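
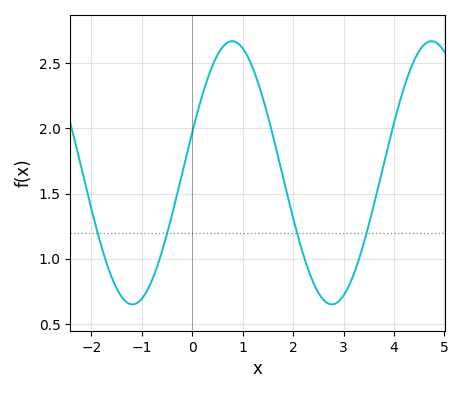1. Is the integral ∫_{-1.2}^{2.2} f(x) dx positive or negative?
positive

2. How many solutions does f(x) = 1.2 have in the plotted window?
4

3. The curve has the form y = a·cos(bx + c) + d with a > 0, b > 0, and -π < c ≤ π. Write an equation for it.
y = 1.01cos(1.6x - 1.3) + 1.66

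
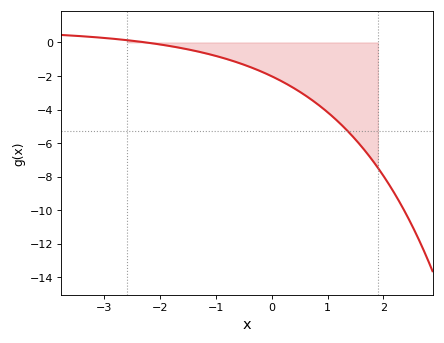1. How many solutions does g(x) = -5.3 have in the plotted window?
1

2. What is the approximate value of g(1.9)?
-7.47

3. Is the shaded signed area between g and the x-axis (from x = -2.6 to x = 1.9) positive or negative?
negative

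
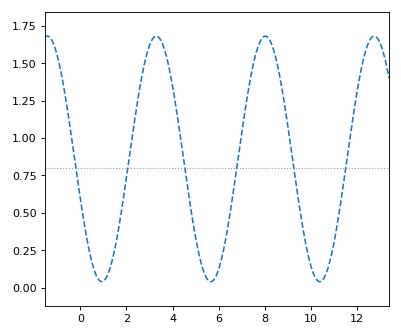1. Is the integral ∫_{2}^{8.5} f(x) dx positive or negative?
positive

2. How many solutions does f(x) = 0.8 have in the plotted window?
6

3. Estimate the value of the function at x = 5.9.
0.08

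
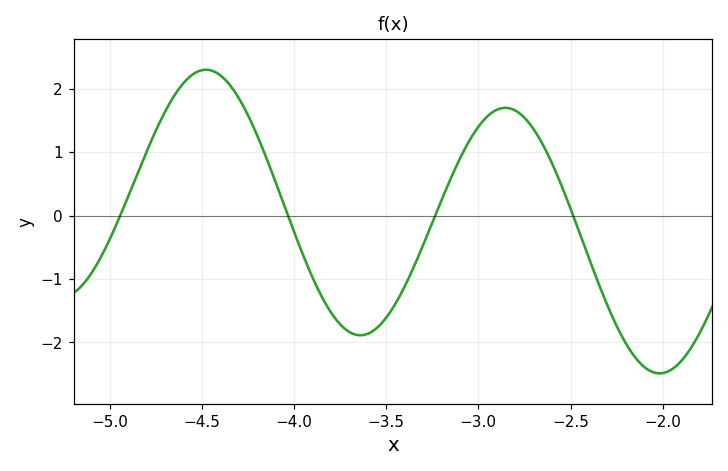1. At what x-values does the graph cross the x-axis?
-4.95, -4.05, -3.25, -2.5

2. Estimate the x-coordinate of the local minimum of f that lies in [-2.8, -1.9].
-2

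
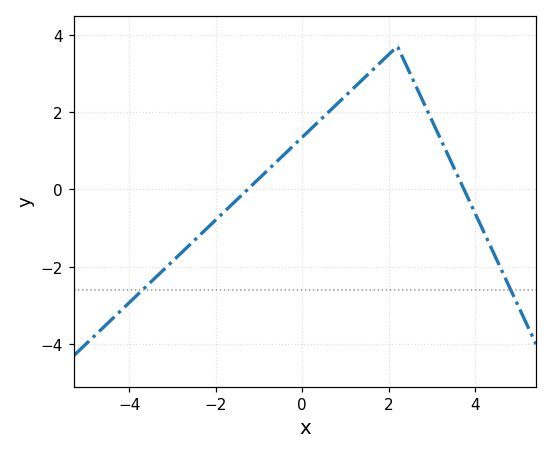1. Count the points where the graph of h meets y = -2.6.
2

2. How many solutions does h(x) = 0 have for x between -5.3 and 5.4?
2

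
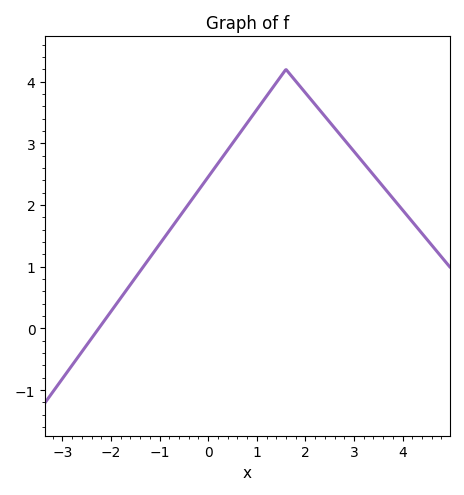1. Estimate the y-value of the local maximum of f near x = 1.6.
4.2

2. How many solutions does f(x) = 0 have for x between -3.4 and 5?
1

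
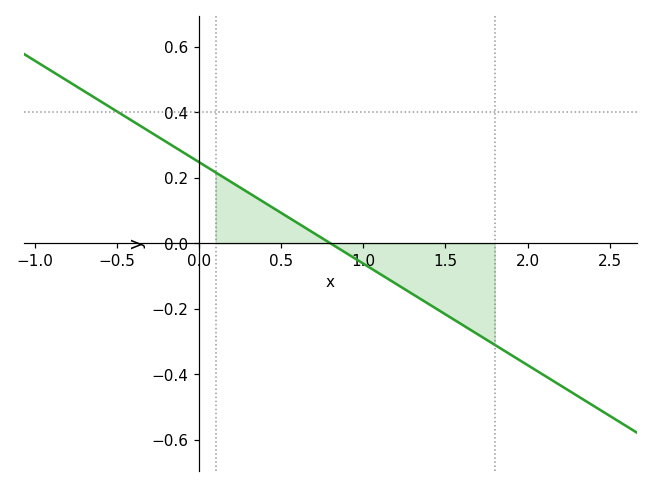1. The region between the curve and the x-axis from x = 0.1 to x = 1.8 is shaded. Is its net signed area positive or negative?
negative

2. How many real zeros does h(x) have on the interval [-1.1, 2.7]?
1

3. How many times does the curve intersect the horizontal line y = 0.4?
1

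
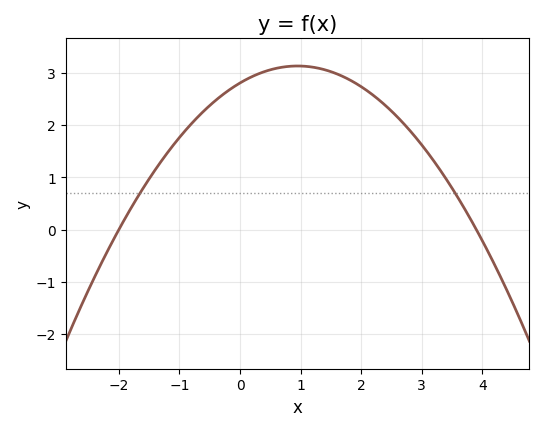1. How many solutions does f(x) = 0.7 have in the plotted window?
2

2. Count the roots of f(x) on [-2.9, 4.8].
2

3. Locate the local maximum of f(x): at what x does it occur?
0.95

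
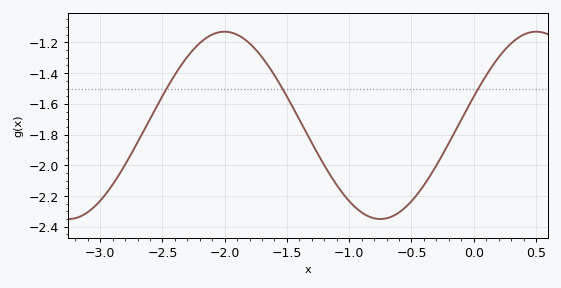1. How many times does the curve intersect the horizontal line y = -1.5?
3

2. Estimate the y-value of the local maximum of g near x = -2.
-1.13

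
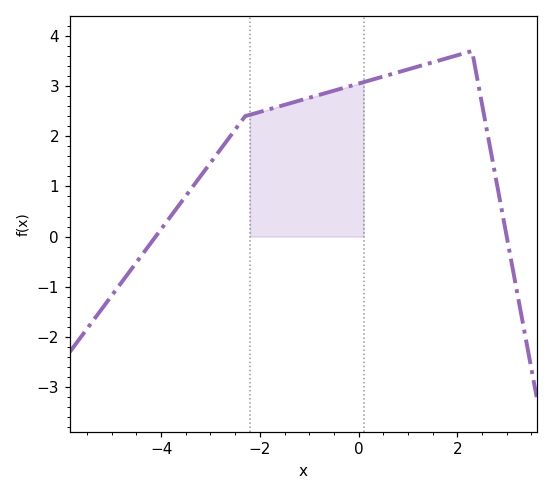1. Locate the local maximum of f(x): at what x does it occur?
2.2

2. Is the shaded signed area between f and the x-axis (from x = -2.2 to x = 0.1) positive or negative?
positive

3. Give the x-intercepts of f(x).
-4.2, 3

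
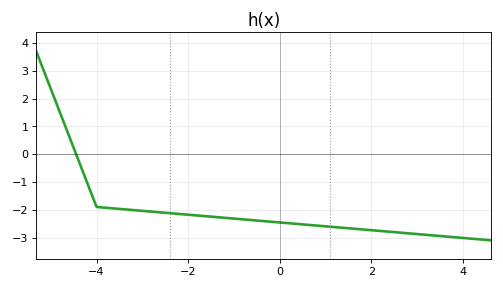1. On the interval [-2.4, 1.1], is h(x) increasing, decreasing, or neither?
decreasing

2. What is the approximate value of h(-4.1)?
-1.5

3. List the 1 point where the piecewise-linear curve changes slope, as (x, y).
(-4, -1.9)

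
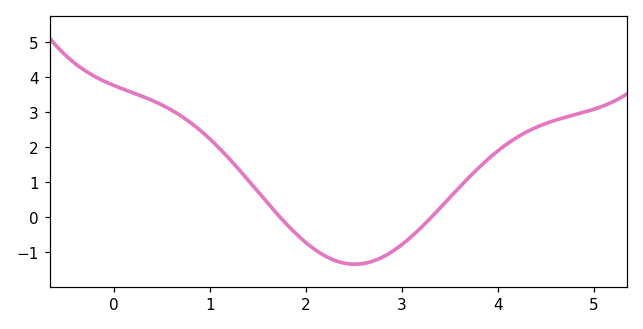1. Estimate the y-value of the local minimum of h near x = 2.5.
-1.34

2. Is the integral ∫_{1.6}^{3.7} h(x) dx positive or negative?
negative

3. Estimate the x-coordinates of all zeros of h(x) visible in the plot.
1.73, 3.3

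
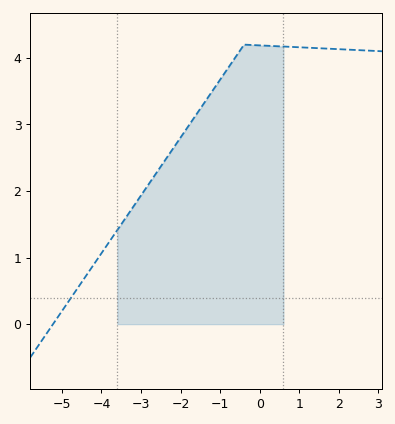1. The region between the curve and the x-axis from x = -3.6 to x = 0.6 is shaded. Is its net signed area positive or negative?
positive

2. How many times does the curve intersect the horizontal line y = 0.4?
1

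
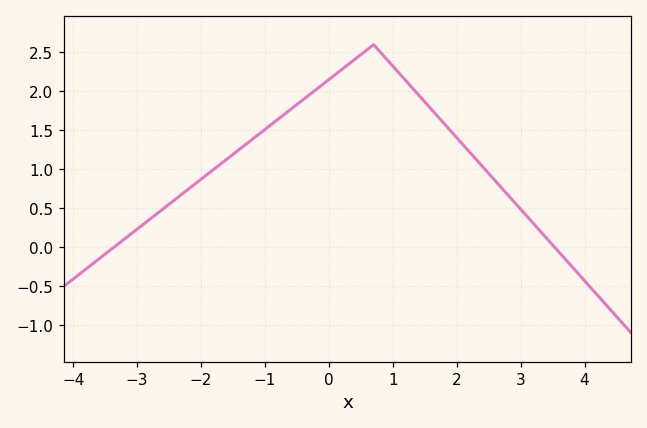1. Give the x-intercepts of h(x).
-3.36, 3.53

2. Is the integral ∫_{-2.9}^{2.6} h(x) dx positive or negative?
positive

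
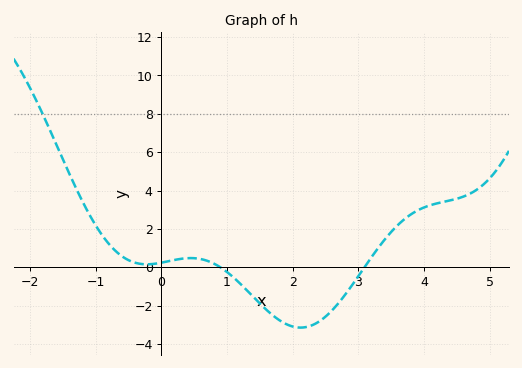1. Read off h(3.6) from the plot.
2.2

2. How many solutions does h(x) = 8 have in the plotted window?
1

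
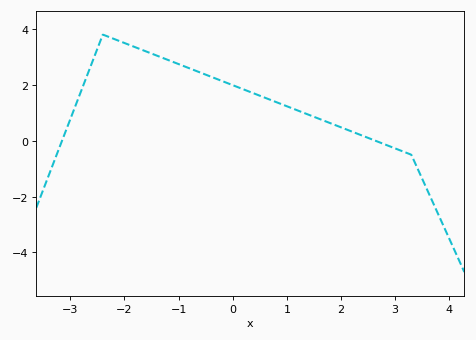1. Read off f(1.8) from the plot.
0.6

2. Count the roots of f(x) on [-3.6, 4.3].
2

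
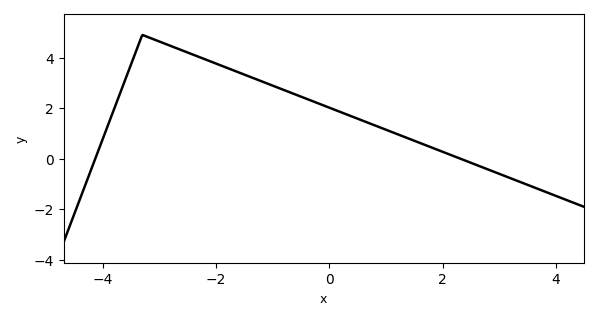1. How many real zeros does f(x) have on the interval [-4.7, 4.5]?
2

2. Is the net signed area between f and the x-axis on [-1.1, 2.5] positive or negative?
positive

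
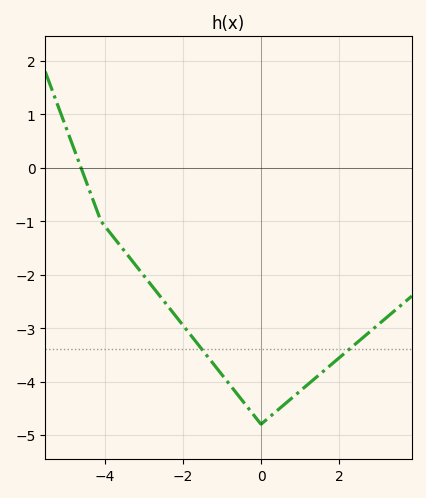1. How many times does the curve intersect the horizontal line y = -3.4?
2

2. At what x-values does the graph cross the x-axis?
-4.6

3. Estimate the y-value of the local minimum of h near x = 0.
-4.8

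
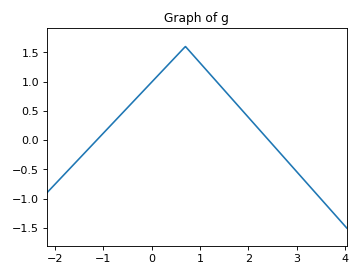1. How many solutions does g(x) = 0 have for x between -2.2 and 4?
2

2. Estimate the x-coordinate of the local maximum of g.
0.699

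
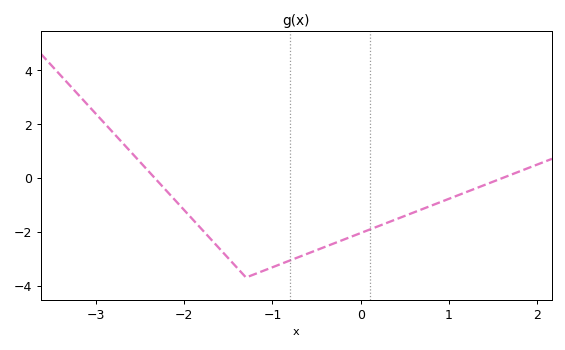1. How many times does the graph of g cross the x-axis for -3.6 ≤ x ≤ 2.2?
2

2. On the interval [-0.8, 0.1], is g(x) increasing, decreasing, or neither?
increasing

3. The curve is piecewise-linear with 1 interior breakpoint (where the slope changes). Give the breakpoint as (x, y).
(-1.3, -3.7)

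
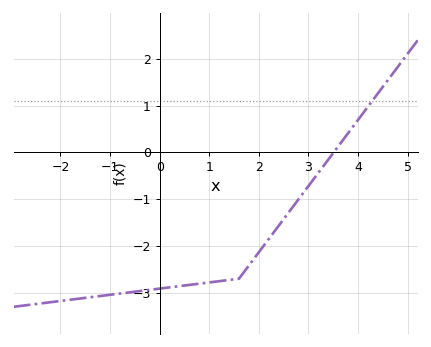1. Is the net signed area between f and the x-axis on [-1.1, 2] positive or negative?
negative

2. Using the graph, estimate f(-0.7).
-3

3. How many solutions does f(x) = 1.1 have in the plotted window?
1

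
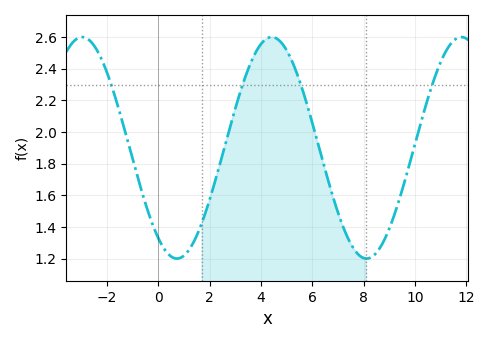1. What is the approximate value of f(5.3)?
2.41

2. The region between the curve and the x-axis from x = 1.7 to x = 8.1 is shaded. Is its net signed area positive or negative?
positive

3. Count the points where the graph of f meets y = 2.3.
4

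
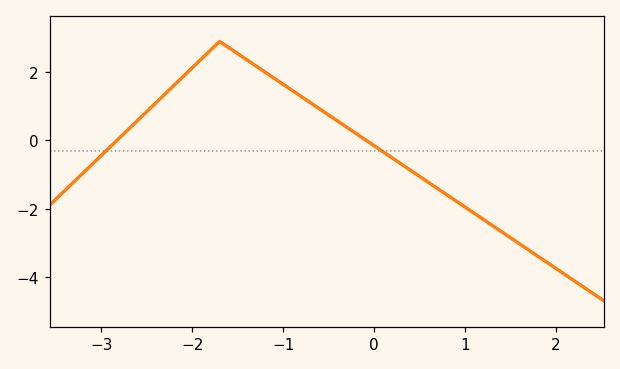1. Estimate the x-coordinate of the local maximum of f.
-1.7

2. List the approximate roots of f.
-2.83, -0.087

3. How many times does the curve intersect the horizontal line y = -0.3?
2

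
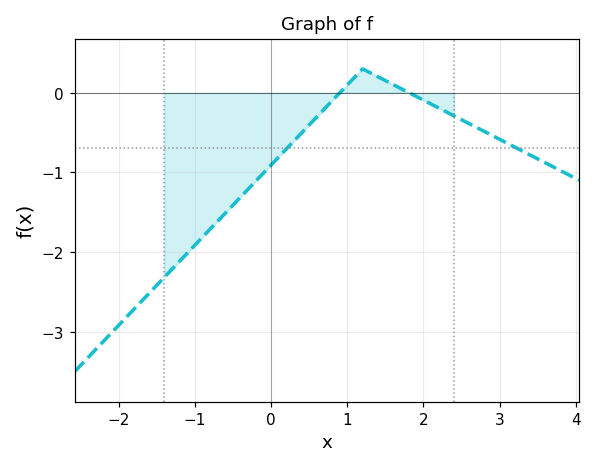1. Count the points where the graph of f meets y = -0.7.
2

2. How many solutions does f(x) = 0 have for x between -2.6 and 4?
2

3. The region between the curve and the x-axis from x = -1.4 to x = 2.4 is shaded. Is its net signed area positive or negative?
negative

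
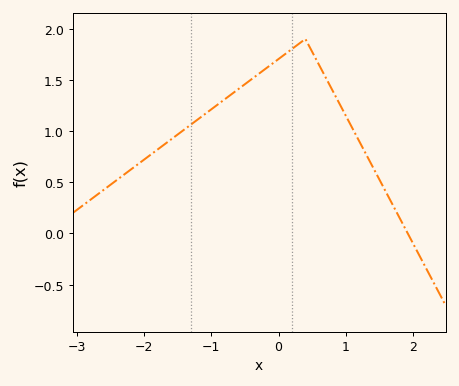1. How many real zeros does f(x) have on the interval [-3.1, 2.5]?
1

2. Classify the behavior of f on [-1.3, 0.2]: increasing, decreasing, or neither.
increasing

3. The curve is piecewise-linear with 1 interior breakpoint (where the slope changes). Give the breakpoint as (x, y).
(0.4, 1.9)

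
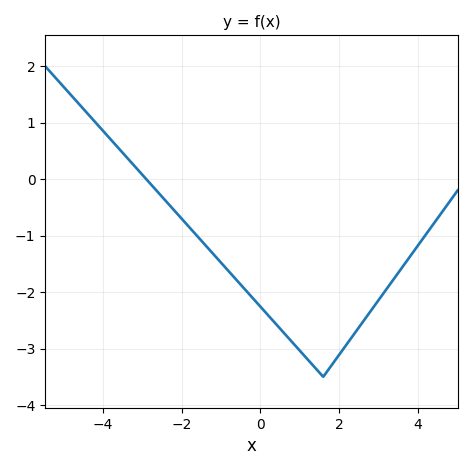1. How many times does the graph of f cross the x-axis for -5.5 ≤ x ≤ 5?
1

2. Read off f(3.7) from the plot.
-1.47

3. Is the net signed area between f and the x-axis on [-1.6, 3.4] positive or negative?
negative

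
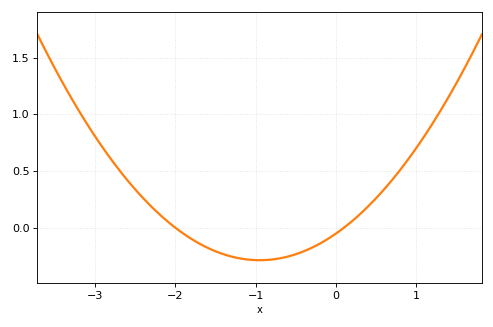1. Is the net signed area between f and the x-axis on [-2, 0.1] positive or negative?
negative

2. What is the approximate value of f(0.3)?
0.12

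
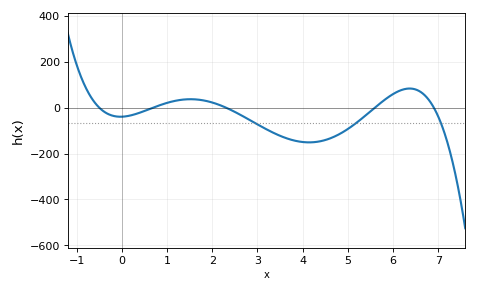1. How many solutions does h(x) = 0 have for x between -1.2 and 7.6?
5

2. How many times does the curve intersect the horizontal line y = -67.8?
3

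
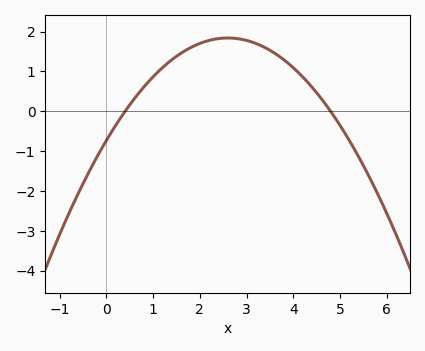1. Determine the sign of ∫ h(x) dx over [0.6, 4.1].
positive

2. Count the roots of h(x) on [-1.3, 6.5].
2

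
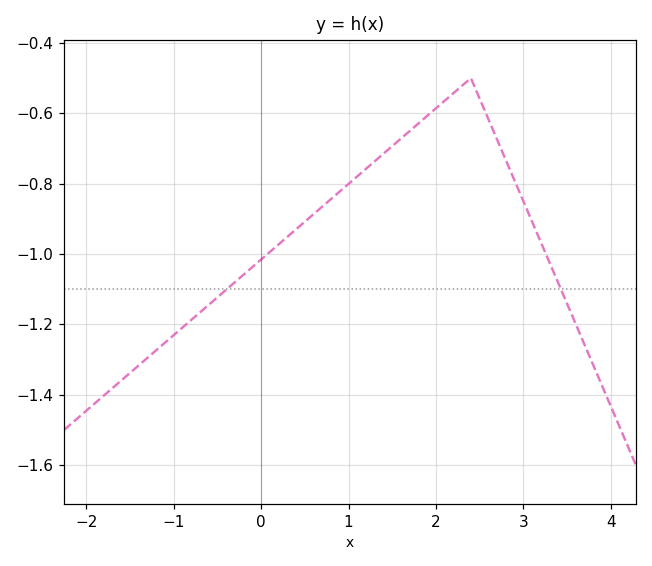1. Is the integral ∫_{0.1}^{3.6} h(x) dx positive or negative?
negative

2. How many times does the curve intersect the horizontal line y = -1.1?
2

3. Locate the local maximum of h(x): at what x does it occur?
2.4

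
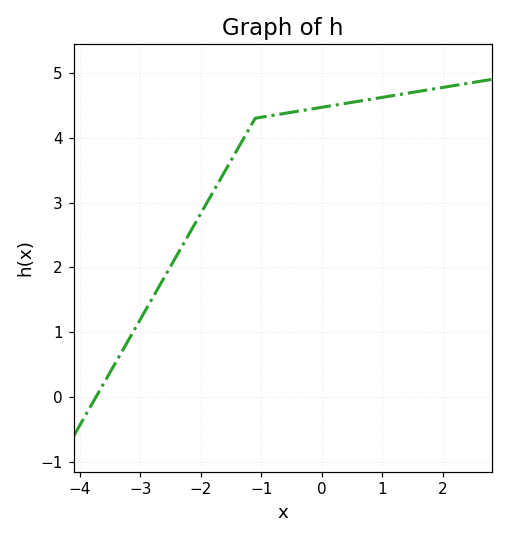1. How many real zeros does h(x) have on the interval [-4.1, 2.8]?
1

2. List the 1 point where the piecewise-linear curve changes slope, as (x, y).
(-1.1, 4.3)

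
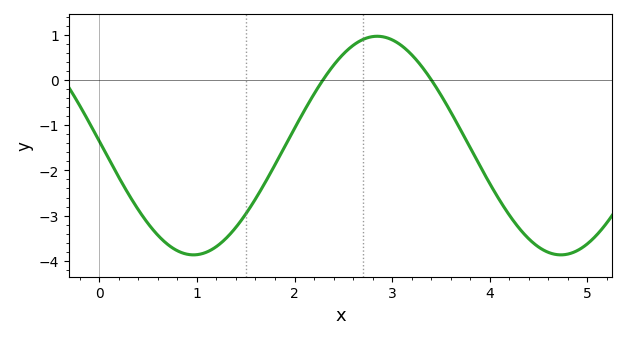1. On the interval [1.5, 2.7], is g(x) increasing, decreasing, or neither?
increasing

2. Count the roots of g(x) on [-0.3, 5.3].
2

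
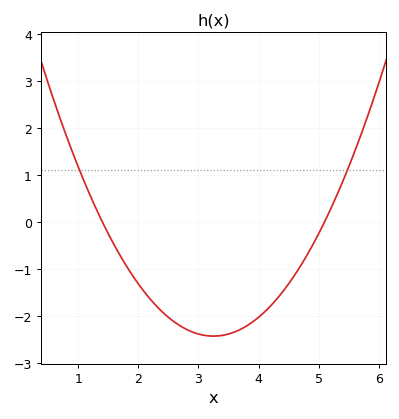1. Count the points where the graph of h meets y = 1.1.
2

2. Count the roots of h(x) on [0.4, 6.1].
2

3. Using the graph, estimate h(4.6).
-1.1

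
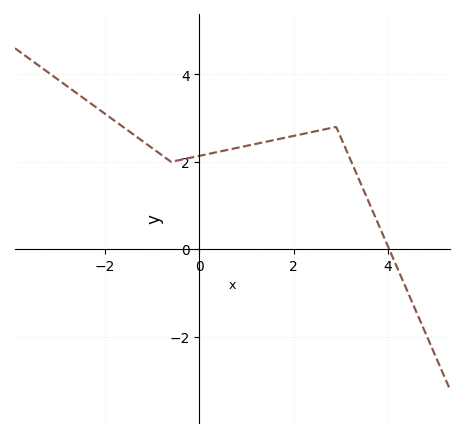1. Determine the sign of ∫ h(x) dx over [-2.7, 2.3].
positive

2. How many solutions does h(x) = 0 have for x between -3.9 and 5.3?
1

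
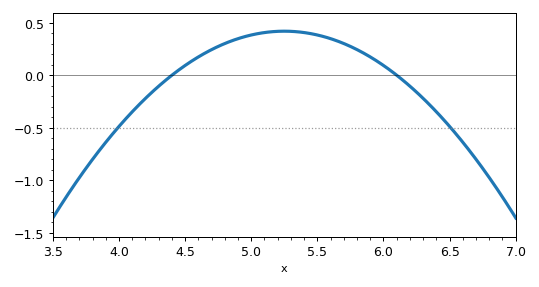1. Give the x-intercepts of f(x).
4.4, 6.1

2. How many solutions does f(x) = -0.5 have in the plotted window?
2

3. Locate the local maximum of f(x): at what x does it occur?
5.25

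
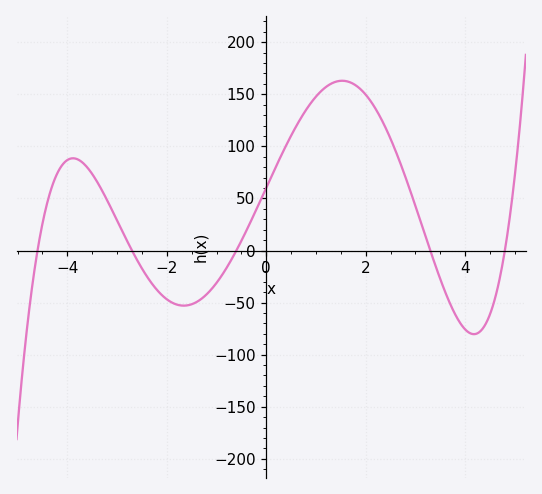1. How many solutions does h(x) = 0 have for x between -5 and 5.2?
5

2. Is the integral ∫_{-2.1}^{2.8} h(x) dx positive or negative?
positive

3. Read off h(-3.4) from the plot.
65.9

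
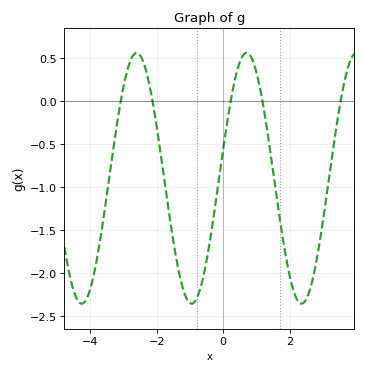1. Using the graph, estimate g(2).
-2.03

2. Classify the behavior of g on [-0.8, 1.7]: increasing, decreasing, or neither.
neither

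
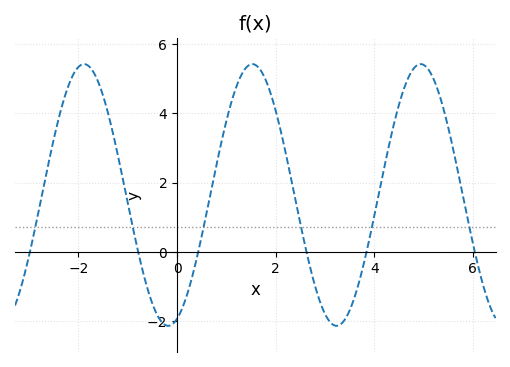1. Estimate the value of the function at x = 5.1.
5.2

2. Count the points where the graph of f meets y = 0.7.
6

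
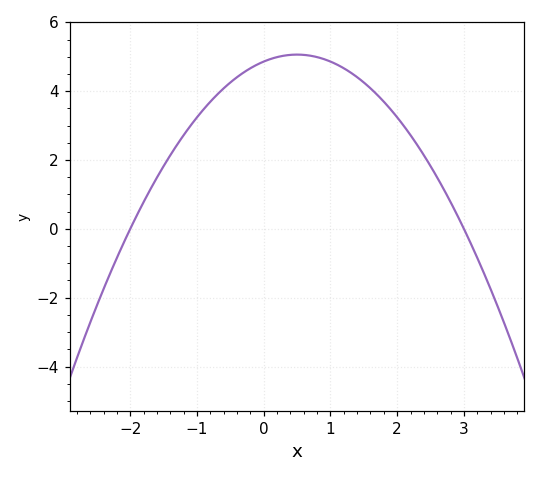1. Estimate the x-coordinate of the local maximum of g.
0.5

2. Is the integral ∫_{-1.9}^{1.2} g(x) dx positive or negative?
positive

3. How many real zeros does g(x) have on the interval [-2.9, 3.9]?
2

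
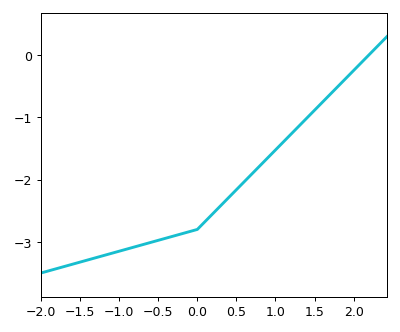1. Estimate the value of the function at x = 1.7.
-0.629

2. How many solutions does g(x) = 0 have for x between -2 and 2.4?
1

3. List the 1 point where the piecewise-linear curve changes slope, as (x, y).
(0, -2.8)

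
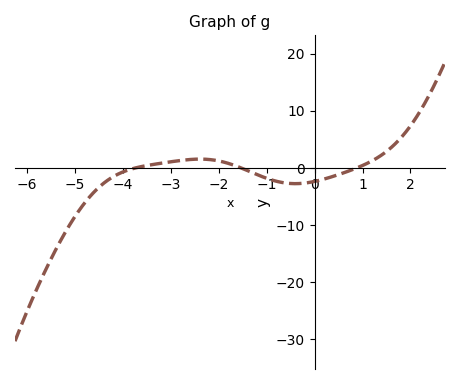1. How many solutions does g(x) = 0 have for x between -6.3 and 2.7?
3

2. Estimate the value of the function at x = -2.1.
1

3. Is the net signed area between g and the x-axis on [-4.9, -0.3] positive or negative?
negative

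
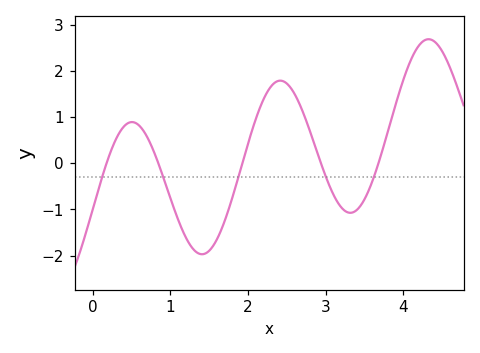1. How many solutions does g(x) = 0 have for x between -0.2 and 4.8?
5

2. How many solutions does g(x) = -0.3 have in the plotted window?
5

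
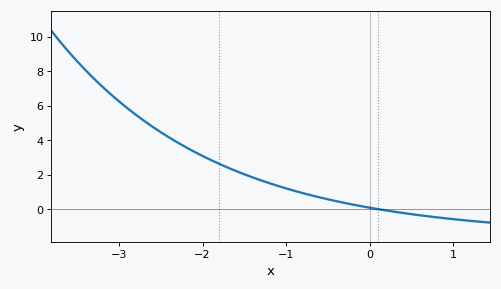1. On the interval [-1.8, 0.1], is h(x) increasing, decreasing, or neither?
decreasing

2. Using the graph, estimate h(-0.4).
0.469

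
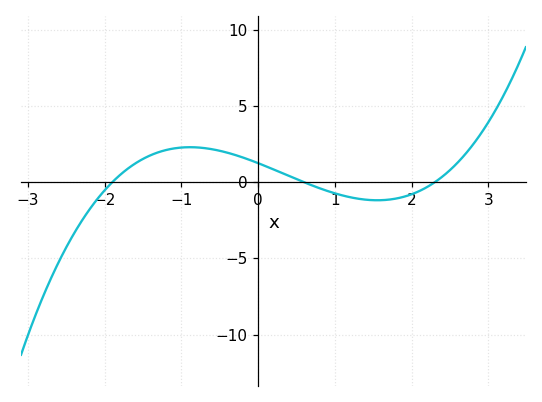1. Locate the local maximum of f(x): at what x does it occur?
-0.885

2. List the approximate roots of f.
-1.9, 0.6, 2.3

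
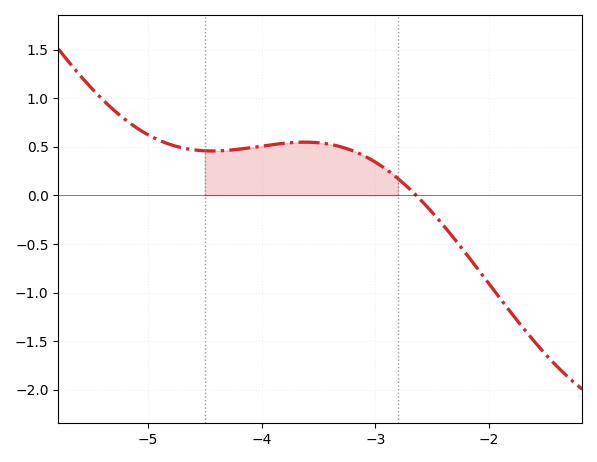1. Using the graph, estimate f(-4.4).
0.45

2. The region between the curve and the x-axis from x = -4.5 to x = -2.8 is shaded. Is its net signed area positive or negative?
positive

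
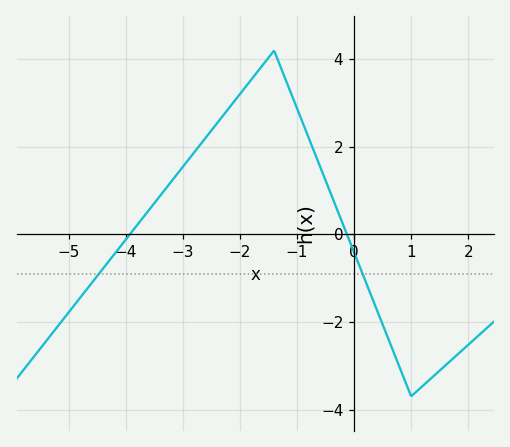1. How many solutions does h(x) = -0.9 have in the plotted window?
2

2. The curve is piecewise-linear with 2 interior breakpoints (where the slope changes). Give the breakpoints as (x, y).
(-1.4, 4.2); (1, -3.7)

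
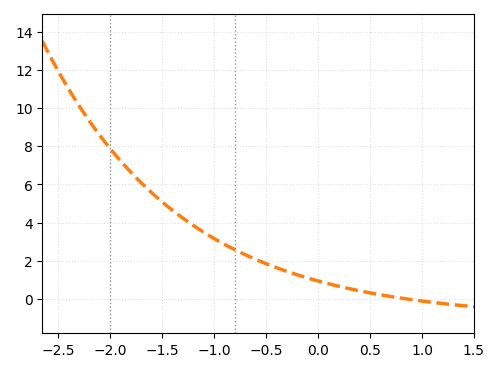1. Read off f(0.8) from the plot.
0.028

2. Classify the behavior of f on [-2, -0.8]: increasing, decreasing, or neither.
decreasing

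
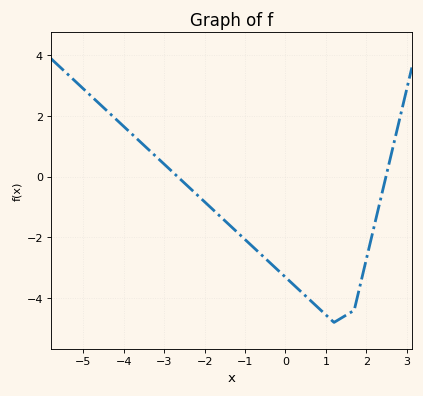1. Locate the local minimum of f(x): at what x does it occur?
1.2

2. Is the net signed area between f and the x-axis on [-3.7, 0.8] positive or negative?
negative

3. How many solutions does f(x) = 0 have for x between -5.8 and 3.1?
2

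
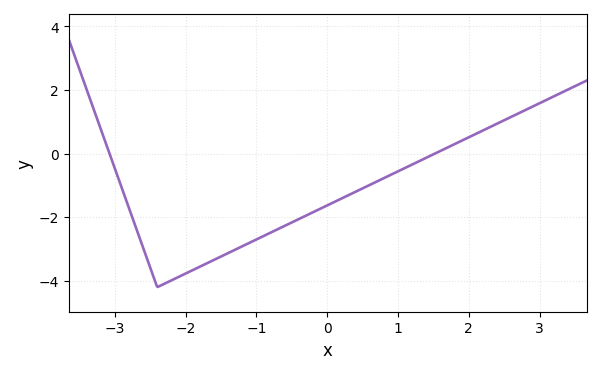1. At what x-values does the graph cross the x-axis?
-3.1, 1.5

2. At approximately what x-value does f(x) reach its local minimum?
-2.4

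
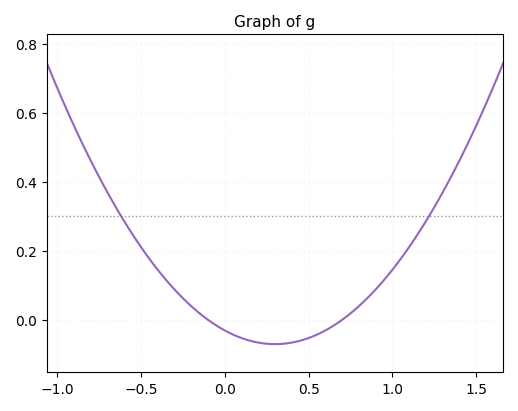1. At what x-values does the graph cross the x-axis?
-0.1, 0.7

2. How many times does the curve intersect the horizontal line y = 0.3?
2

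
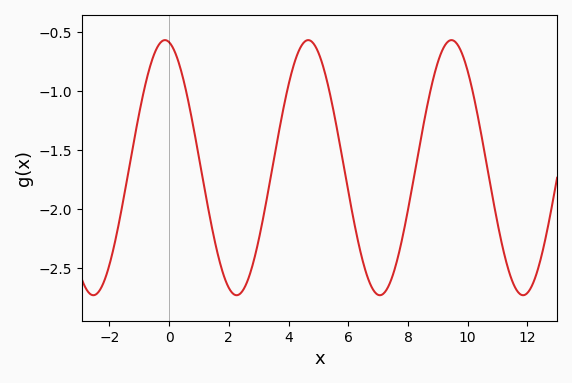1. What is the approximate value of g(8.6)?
-1.2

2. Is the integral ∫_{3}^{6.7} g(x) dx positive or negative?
negative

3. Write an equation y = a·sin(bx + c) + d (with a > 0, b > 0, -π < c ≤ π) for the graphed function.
y = 1.08sin(1.3x + 1.8) - 1.65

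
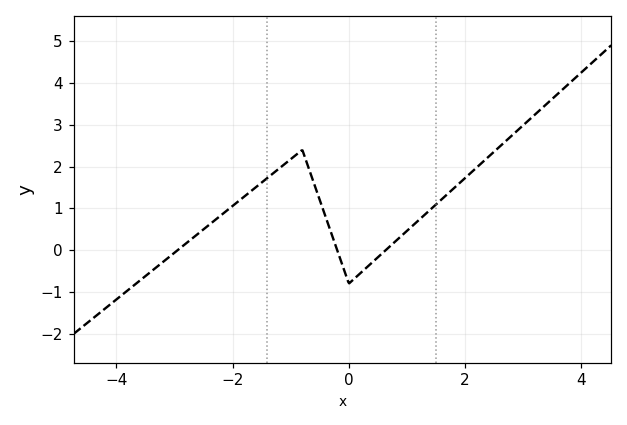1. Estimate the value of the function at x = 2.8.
2.7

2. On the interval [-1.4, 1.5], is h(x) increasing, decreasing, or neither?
neither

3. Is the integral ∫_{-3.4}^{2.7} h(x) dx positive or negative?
positive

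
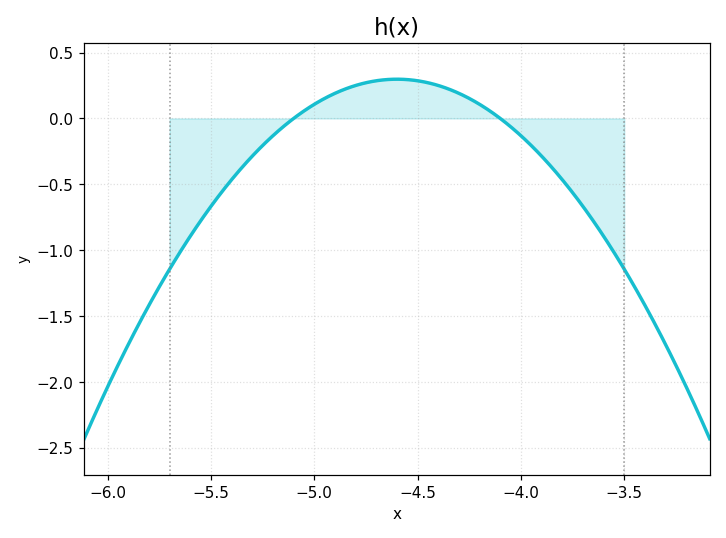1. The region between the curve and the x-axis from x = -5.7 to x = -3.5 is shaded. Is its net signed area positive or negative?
negative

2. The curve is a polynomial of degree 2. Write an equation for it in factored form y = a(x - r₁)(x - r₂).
y = -1.19(x + 5.1)(x + 4.1)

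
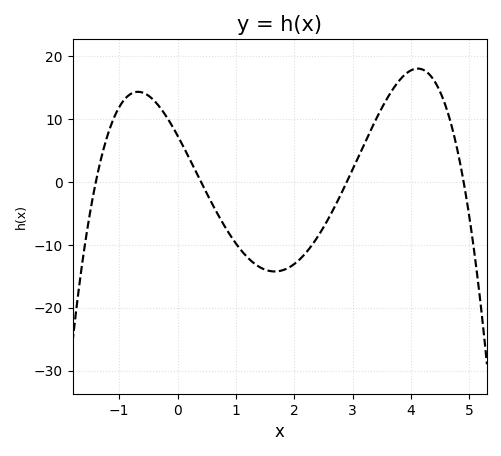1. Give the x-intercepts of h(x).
-1.4, 0.4, 2.9, 4.9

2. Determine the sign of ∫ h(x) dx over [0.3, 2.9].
negative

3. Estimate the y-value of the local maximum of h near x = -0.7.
14.3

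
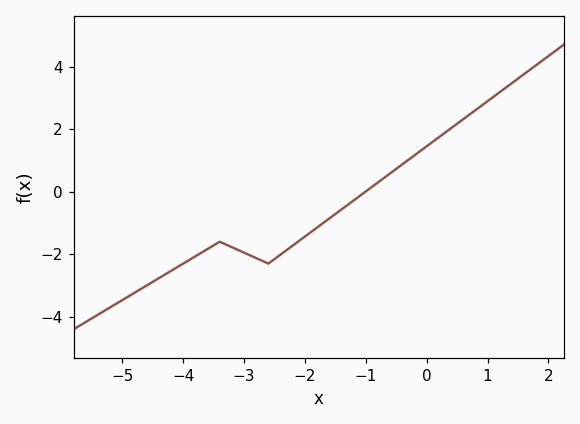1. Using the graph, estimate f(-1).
0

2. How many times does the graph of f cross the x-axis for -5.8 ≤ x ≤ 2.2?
1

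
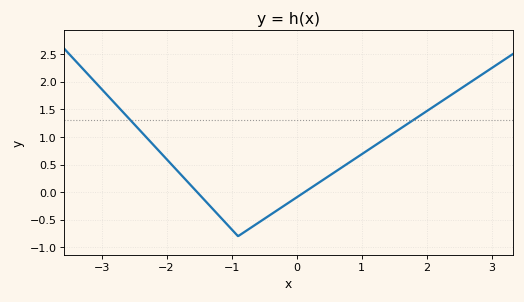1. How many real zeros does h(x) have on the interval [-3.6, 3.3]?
2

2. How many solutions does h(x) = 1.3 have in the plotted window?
2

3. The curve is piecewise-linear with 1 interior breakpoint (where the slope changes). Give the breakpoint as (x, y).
(-0.9, -0.8)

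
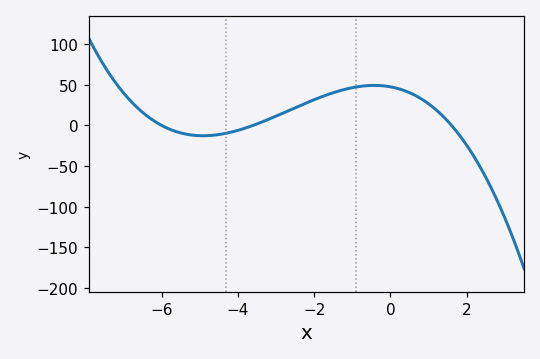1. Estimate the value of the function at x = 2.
-25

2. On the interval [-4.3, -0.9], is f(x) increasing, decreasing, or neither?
increasing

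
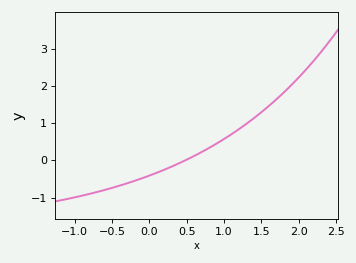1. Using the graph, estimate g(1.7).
1.6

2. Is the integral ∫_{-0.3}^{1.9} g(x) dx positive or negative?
positive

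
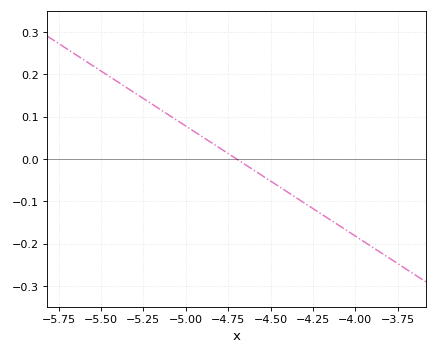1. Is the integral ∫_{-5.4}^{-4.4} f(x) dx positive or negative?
positive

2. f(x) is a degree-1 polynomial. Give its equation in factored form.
y = -0.26(x + 4.7)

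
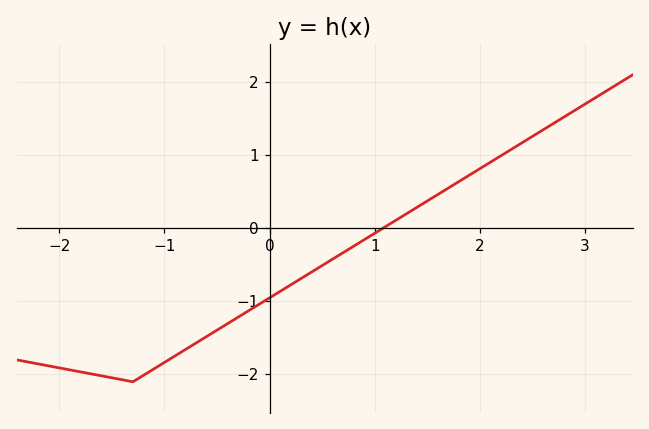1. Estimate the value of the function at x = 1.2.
0.1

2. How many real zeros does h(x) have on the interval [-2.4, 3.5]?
1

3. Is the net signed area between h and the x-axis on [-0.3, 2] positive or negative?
negative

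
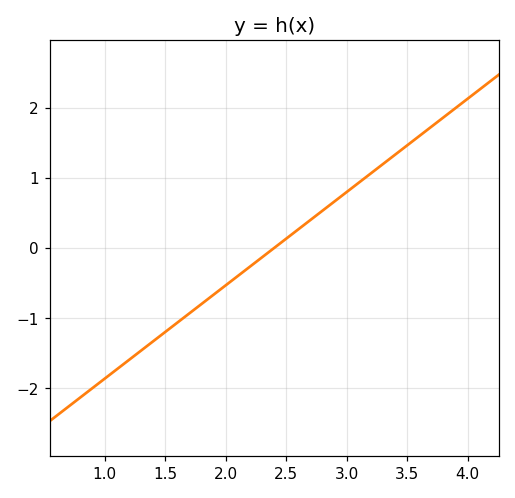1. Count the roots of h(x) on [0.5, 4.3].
1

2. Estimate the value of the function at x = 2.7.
0.399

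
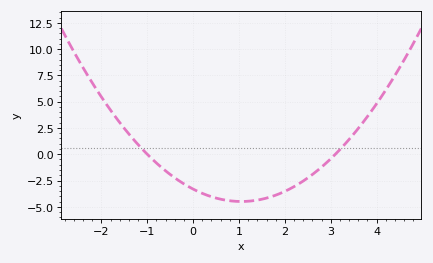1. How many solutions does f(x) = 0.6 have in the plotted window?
2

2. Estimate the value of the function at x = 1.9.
-3.8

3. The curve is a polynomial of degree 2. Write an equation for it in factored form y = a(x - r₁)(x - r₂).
y = 1.07(x + 1)(x - 3.1)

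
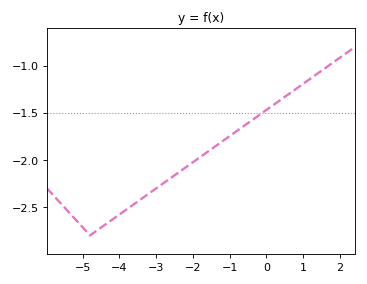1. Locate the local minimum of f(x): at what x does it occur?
-4.8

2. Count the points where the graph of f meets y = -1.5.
1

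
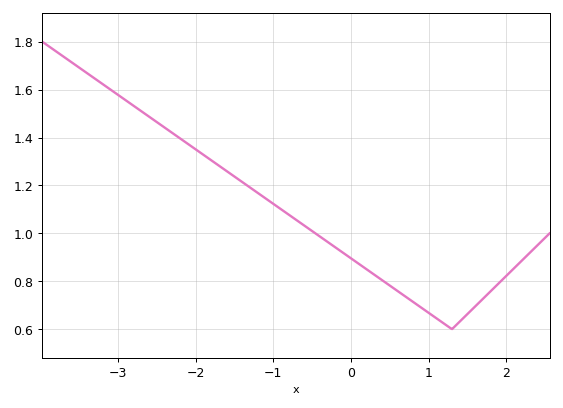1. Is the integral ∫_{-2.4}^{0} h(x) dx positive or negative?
positive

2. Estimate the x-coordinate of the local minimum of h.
1.3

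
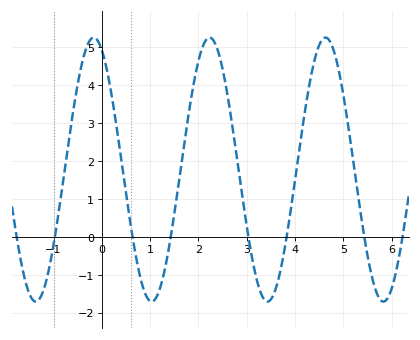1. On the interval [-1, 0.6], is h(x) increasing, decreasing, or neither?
neither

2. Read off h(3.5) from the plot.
-1.6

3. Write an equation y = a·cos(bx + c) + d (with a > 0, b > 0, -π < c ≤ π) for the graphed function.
y = 3.48cos(2.6x + 0.44) + 1.77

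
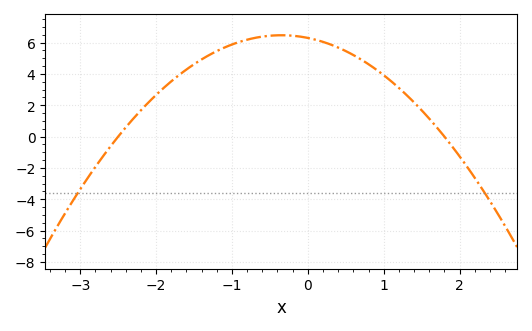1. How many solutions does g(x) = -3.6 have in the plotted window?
2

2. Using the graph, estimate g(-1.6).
4.28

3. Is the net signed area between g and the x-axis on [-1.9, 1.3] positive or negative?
positive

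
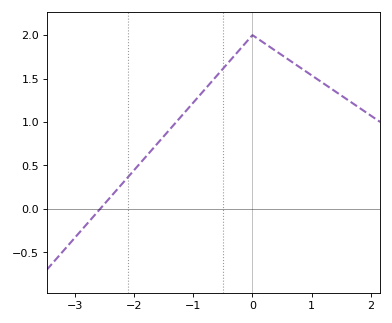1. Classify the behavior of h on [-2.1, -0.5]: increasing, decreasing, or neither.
increasing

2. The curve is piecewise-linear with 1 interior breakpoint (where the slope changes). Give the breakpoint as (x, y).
(0, 2)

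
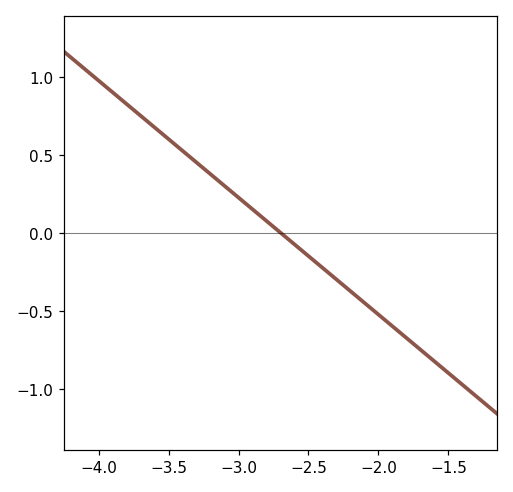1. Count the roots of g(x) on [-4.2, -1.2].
1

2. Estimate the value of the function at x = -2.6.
-0.1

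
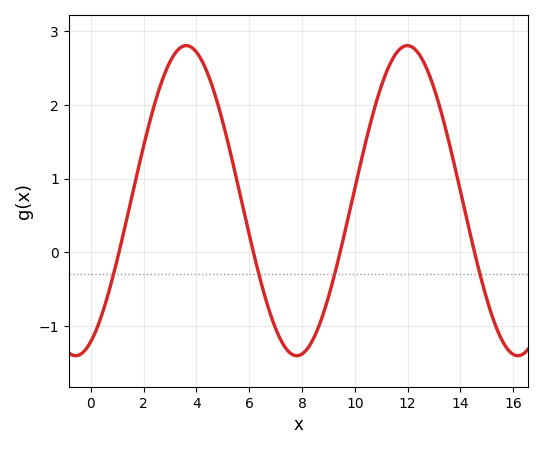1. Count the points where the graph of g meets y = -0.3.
4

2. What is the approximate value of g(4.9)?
1.9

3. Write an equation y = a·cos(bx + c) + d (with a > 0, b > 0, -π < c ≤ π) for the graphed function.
y = 2.1cos(0.75x - 2.71) + 0.7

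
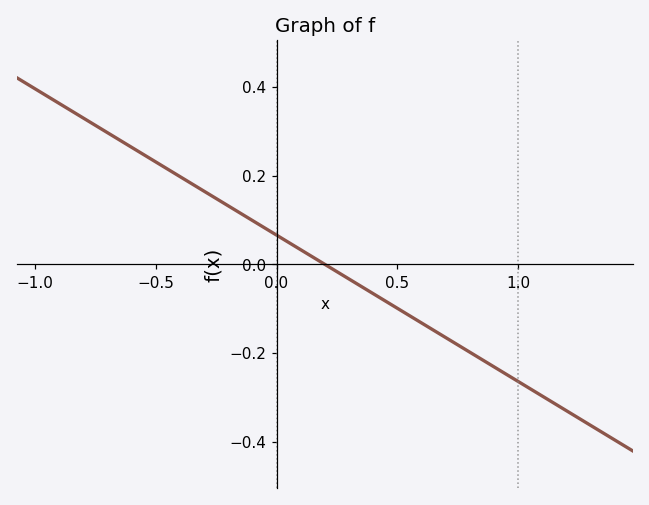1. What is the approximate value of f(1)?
-0.264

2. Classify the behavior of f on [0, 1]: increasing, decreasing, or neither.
decreasing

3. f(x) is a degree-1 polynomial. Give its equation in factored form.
y = -0.33(x - 0.2)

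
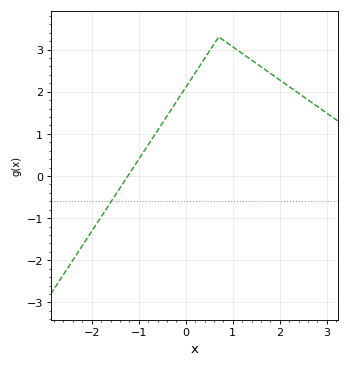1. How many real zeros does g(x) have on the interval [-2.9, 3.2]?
1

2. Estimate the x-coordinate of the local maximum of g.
0.7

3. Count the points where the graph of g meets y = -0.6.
1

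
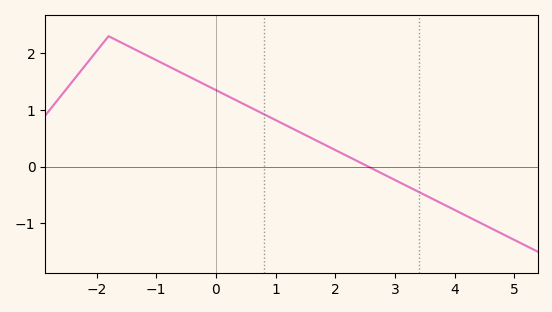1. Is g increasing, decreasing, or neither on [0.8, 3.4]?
decreasing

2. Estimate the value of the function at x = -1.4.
2.1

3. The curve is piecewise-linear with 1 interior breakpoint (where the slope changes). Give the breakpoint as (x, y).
(-1.8, 2.3)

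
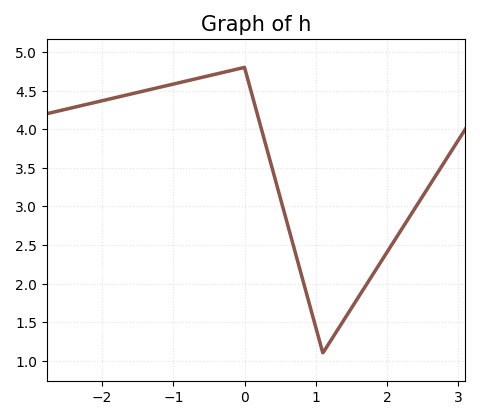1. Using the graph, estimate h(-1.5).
4.5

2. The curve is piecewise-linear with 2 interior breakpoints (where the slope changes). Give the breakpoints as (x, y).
(0, 4.8); (1.1, 1.1)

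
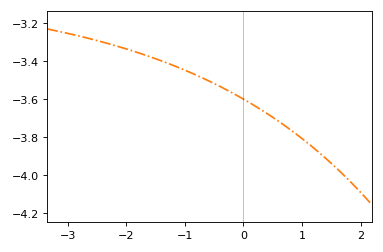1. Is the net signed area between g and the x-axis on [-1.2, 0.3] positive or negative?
negative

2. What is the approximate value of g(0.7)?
-3.74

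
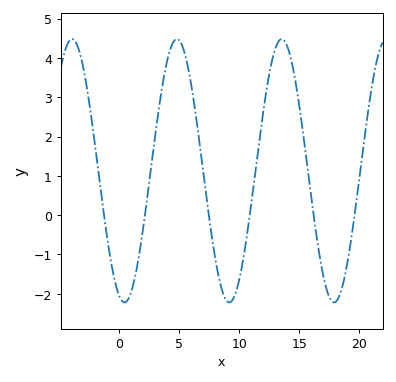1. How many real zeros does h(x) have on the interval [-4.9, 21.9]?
6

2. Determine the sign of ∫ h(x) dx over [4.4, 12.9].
positive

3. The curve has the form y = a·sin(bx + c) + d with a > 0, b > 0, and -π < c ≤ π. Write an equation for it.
y = 3.35sin(0.72x - 1.89) + 1.13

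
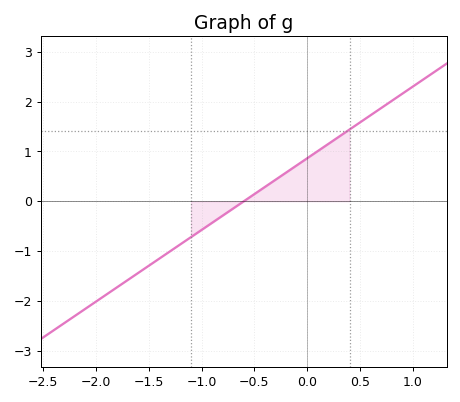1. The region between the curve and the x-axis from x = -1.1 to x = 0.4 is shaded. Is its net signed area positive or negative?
positive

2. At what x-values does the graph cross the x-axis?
-0.6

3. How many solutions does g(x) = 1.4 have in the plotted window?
1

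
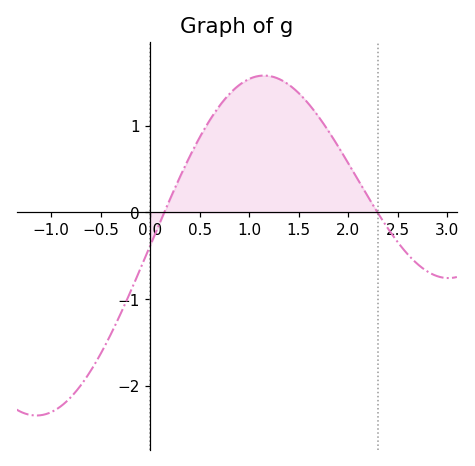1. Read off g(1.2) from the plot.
1.6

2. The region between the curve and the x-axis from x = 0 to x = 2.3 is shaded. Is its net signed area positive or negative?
positive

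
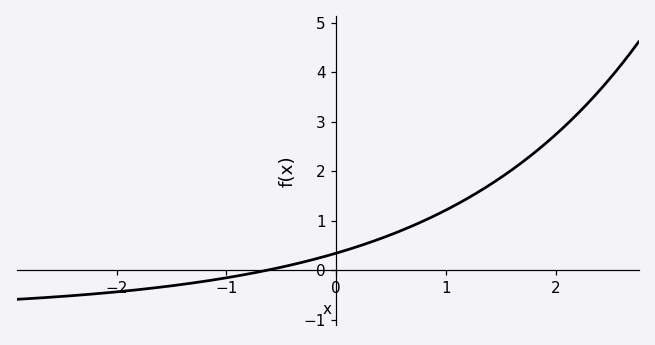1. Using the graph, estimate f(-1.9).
-0.42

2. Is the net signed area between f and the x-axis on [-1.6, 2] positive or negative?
positive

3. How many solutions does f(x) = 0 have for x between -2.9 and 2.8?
1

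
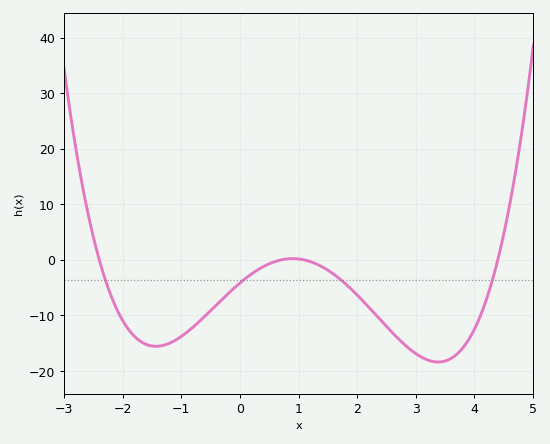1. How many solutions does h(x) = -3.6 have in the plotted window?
4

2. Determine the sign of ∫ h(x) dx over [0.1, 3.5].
negative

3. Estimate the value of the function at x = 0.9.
0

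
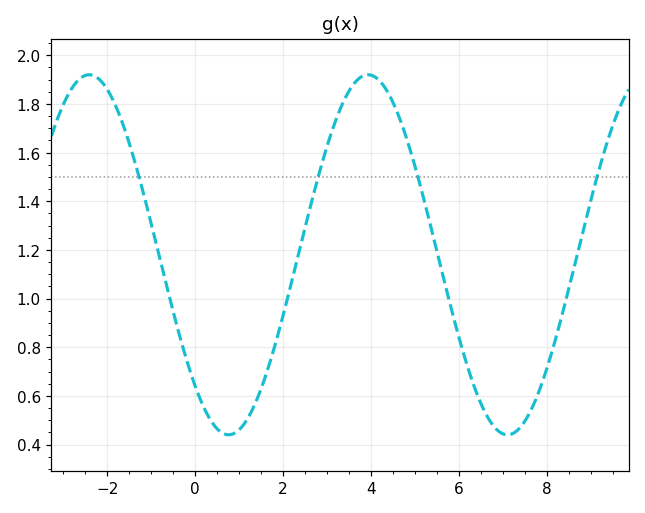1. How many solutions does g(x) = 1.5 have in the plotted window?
4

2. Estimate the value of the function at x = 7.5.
0.496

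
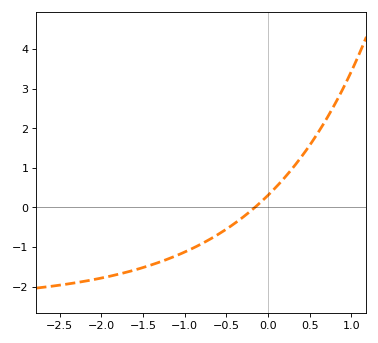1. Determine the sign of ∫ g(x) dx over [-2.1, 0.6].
negative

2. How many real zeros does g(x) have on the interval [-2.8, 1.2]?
1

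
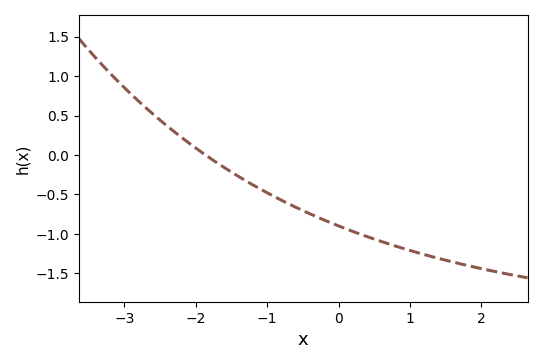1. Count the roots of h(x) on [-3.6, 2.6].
1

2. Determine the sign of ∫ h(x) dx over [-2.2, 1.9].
negative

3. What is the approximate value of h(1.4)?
-1.3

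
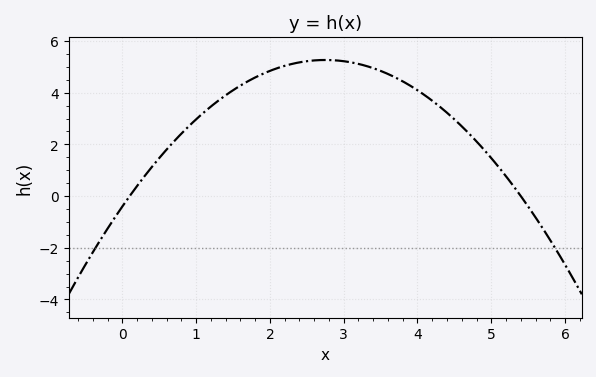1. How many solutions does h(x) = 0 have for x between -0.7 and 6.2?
2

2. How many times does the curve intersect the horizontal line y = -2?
2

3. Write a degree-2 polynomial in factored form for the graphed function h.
y = -0.75(x - 0.1)(x - 5.4)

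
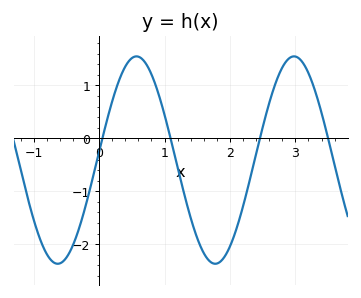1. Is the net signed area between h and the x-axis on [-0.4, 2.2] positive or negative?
negative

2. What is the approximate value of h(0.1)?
0.244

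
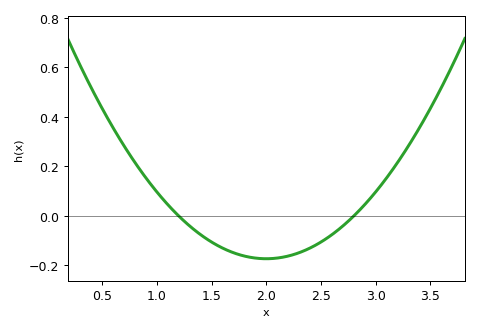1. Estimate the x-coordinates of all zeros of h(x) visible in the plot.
1.2, 2.8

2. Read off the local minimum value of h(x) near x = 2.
-0.173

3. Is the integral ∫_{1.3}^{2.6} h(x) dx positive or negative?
negative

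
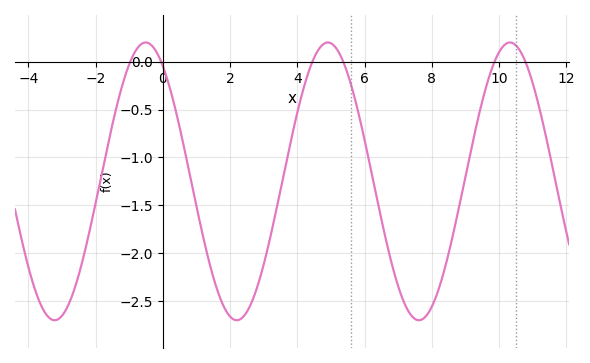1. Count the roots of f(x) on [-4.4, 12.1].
6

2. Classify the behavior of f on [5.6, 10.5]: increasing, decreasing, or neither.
neither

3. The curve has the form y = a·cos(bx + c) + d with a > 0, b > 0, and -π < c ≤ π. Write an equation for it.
y = 1.45cos(1.2x + 0.59) - 1.25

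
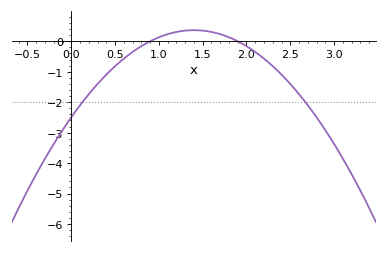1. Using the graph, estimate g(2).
-0.161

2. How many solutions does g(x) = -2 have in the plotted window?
2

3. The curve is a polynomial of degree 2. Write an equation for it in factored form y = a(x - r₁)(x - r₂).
y = -1.46(x - 0.9)(x - 1.9)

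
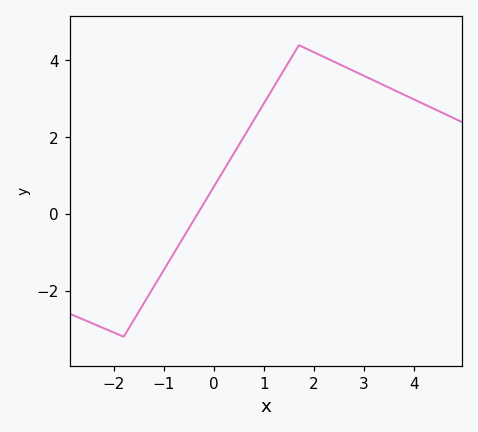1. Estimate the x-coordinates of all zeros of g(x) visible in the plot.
-0.4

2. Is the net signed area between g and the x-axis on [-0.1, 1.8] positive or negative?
positive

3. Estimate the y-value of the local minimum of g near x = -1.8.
-3.2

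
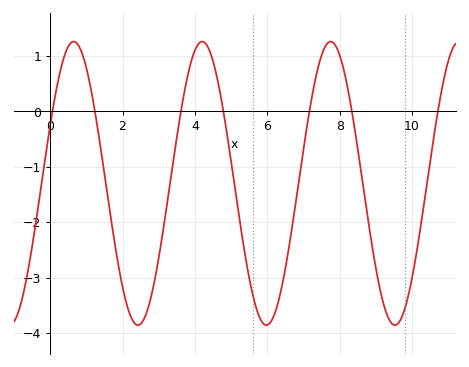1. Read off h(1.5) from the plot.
-1.1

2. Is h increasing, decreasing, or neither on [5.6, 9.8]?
neither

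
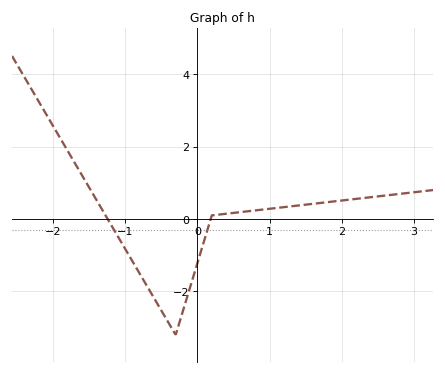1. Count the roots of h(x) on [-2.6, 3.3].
2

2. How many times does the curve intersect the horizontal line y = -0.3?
2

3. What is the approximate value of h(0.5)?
0.2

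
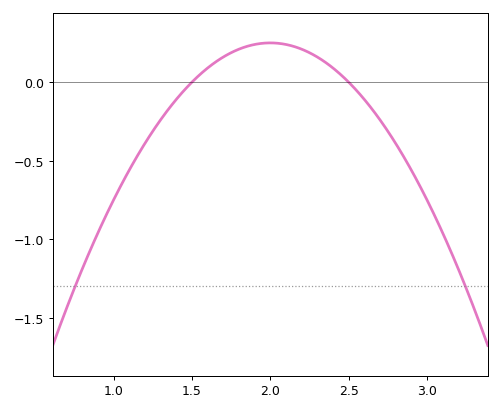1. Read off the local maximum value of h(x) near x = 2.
0.25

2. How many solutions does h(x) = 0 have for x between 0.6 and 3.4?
2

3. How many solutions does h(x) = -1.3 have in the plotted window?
2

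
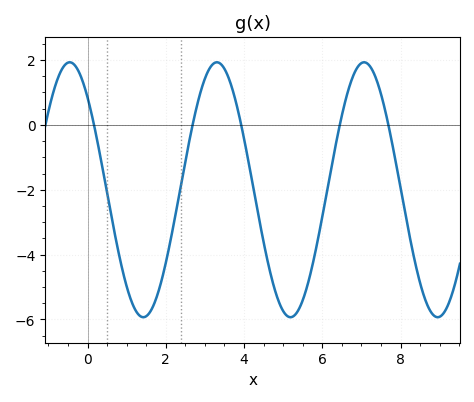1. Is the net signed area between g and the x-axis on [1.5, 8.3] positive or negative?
negative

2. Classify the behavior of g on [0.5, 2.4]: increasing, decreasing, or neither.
neither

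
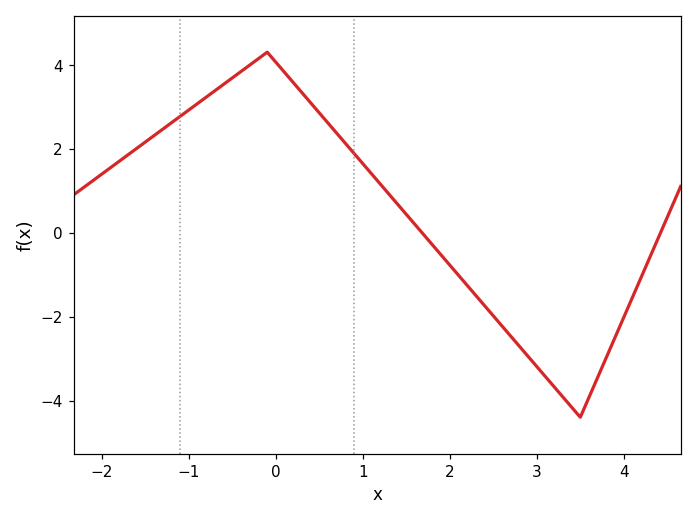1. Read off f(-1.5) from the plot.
2.16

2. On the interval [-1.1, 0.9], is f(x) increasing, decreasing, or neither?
neither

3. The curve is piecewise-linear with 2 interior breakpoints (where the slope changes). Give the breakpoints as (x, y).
(-0.1, 4.3); (3.5, -4.4)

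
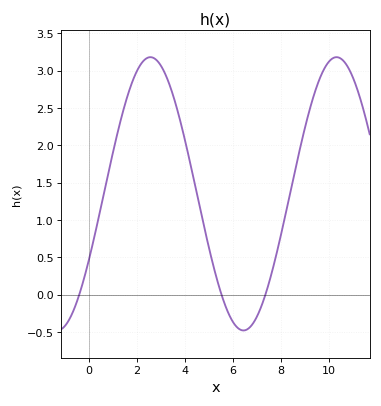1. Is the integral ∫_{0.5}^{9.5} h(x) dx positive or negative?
positive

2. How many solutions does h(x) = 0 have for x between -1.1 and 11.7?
3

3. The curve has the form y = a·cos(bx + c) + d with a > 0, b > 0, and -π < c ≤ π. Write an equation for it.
y = 1.83cos(0.81x - 2.08) + 1.35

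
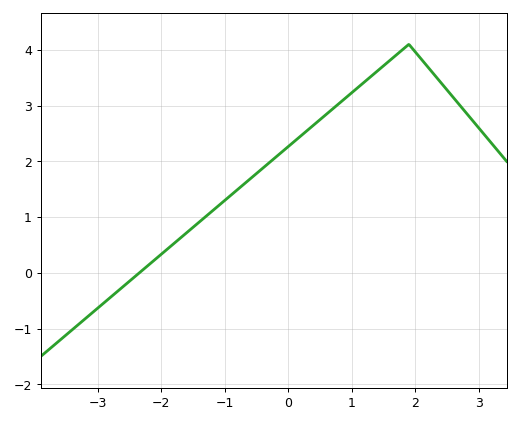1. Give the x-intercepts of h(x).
-2.34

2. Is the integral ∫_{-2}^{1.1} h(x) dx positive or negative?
positive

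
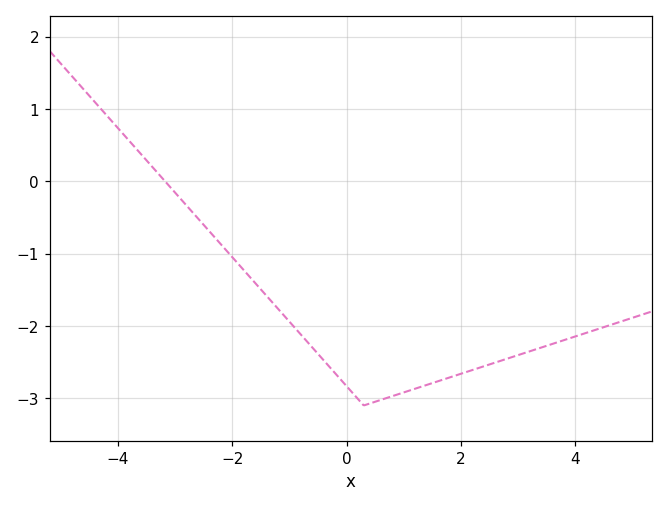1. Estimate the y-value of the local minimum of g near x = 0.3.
-3.1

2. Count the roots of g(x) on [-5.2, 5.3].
1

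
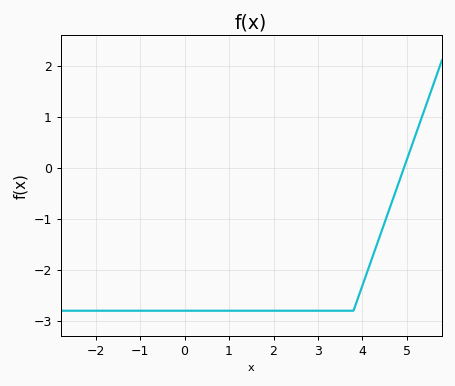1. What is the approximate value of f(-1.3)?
-2.8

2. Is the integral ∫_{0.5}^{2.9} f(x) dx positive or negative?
negative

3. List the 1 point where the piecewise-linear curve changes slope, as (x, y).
(3.8, -2.8)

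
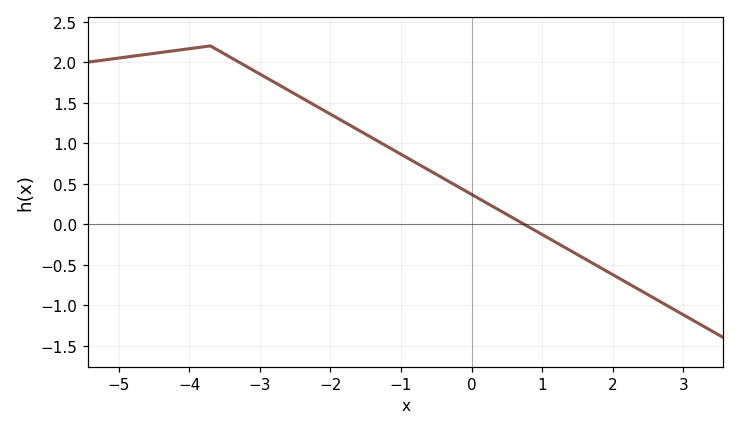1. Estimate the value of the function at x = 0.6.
0.05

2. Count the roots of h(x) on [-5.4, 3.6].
1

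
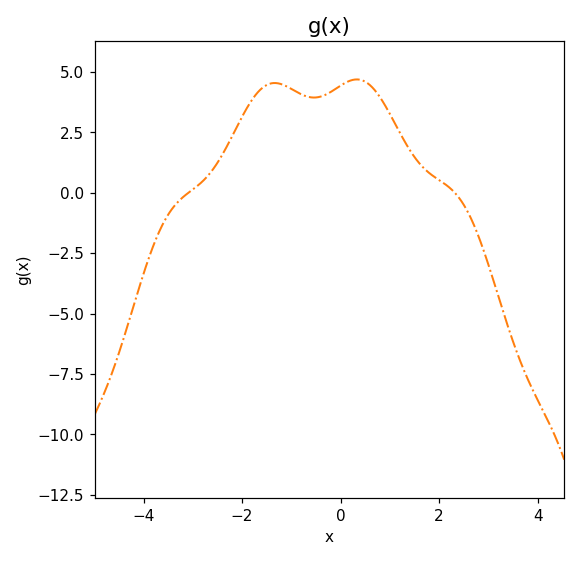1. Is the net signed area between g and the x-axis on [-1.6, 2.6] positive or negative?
positive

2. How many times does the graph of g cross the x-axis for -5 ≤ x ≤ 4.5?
2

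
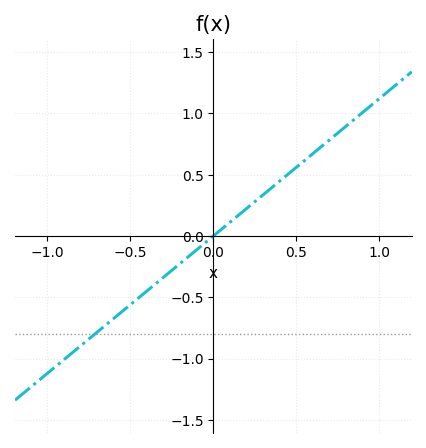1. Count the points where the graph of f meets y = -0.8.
1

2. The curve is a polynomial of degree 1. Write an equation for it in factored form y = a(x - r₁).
y = 1.12(x - 0)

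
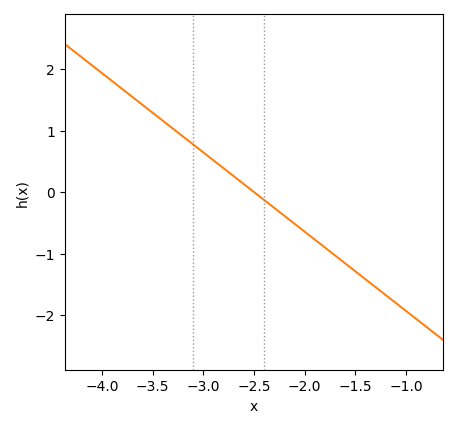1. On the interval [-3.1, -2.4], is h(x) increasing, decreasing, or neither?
decreasing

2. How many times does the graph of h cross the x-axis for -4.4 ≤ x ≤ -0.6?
1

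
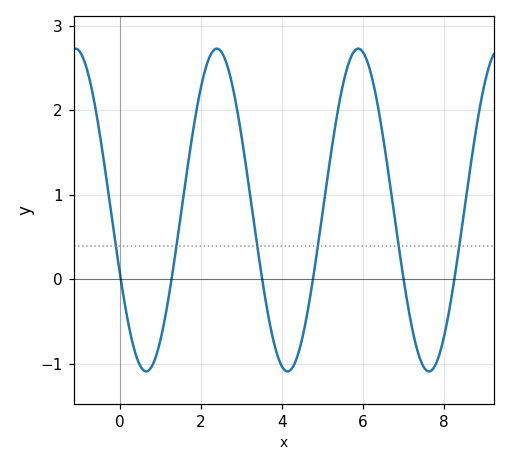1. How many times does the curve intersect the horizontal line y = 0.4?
6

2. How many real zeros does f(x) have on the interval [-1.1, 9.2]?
6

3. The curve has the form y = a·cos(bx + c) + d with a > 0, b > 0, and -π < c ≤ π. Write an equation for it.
y = 1.91cos(1.8x + 1.98) + 0.82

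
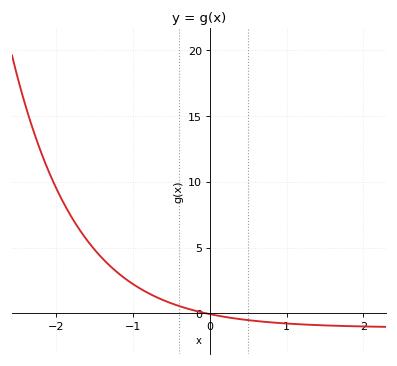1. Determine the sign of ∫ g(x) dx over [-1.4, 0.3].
positive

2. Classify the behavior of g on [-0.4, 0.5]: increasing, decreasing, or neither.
decreasing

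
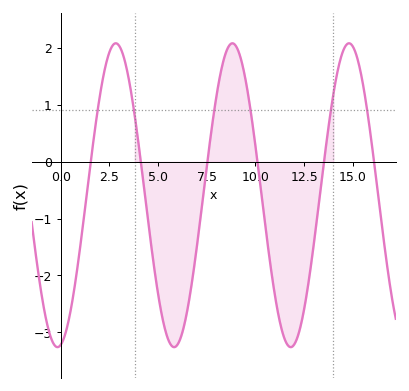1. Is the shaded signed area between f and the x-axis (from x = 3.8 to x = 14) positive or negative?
negative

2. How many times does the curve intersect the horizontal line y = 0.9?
6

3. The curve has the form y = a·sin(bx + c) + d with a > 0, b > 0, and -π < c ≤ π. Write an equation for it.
y = 2.67sin(1.05x - 1.4) - 0.59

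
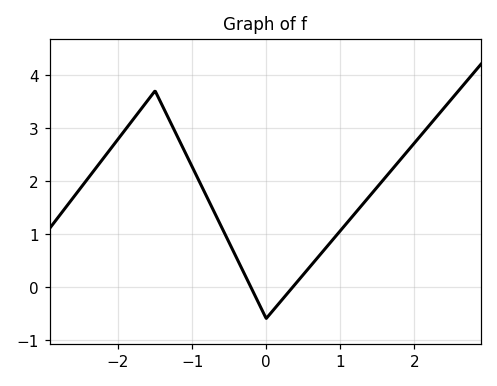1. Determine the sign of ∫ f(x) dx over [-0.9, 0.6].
positive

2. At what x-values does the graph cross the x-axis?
-0.209, 0.362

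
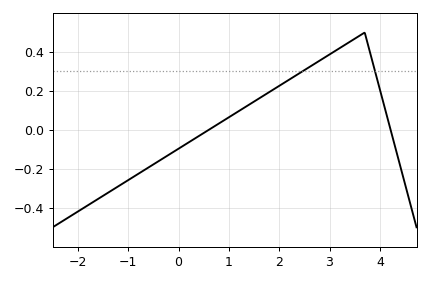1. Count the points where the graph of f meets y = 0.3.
2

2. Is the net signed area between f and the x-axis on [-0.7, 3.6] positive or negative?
positive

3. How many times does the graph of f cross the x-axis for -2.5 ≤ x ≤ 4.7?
2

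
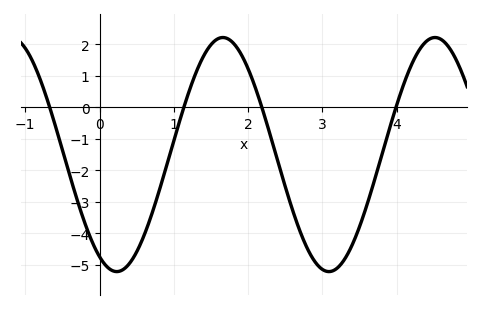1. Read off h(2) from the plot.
1.23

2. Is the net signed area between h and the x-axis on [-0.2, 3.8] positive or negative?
negative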